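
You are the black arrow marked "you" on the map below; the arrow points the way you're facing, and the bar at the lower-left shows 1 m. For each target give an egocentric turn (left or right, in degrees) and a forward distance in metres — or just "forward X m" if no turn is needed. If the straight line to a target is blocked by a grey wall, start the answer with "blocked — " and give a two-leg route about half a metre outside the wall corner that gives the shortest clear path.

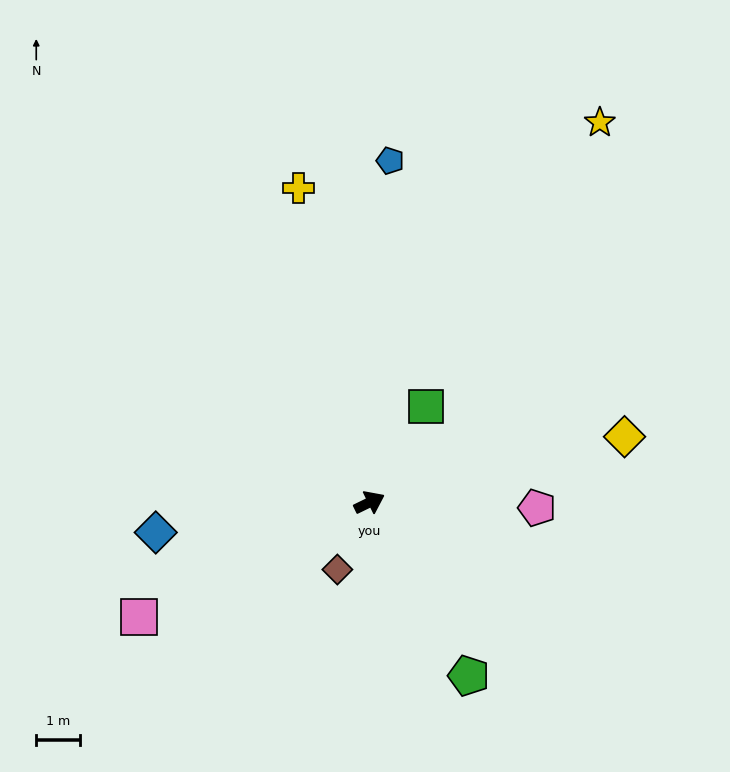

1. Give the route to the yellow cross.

turn left 77°, forward 7.4 m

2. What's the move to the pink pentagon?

turn right 28°, forward 3.8 m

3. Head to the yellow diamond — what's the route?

turn right 12°, forward 6.0 m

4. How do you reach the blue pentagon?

turn left 61°, forward 7.9 m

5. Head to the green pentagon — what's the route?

turn right 86°, forward 4.6 m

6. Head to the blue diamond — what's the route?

turn left 162°, forward 5.0 m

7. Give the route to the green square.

turn left 34°, forward 2.6 m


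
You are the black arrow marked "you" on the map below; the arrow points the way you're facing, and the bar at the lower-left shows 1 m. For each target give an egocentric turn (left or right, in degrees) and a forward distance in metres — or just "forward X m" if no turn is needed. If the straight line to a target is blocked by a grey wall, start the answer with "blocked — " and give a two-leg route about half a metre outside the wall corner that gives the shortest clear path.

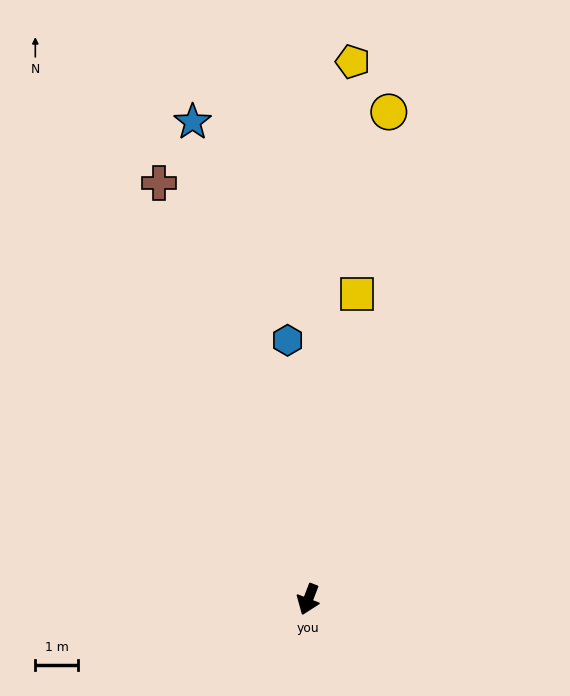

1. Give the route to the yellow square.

turn right 168°, forward 7.3 m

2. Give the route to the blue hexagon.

turn right 154°, forward 6.1 m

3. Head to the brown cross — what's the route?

turn right 139°, forward 10.5 m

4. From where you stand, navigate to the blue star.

turn right 145°, forward 11.6 m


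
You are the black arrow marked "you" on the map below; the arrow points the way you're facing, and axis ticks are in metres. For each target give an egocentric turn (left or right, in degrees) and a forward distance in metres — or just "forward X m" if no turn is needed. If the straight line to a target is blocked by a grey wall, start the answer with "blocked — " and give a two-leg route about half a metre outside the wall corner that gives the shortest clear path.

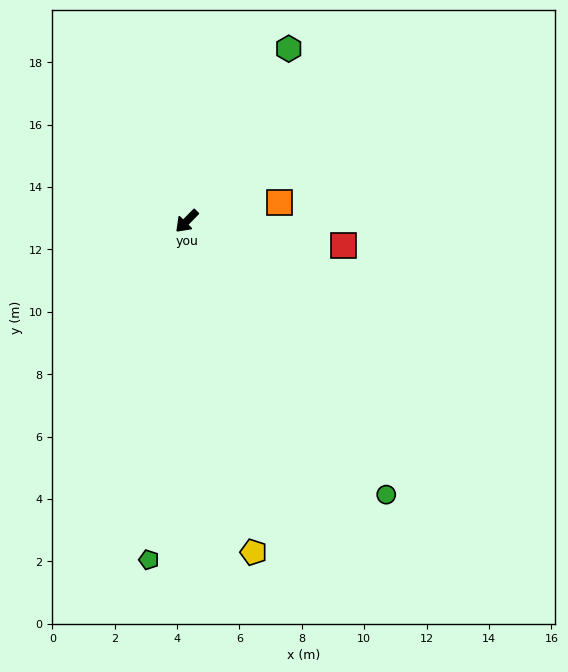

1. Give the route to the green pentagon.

turn left 38°, forward 10.9 m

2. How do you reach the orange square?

turn left 146°, forward 3.0 m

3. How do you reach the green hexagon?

turn right 166°, forward 6.4 m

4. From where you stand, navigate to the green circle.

turn left 81°, forward 10.9 m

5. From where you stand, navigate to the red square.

turn left 126°, forward 5.1 m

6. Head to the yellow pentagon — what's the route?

turn left 56°, forward 10.8 m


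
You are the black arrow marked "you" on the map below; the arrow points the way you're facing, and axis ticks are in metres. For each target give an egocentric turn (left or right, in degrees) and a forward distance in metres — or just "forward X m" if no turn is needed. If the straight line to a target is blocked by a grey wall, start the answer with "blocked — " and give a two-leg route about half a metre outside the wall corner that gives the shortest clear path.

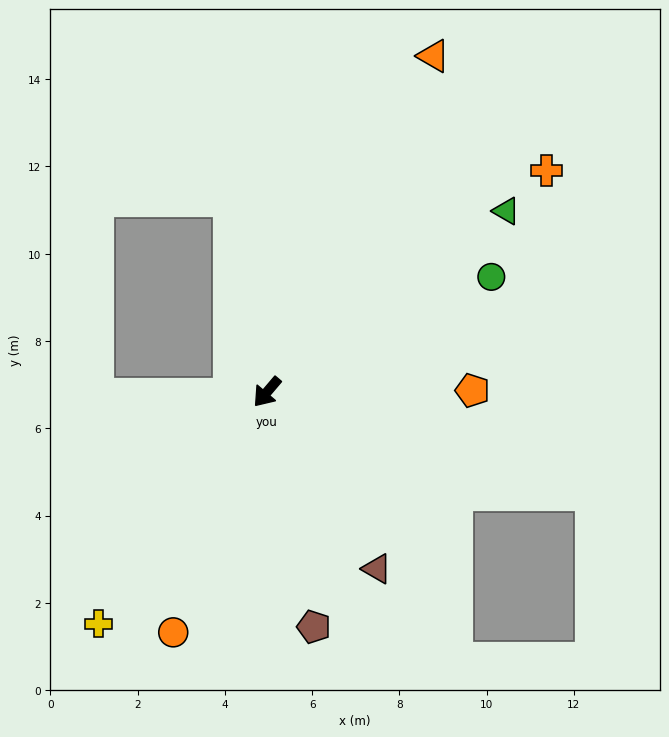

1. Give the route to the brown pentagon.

turn left 52°, forward 5.5 m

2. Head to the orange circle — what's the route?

turn left 19°, forward 5.9 m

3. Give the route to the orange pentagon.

turn left 131°, forward 4.7 m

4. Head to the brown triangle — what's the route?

turn left 72°, forward 4.8 m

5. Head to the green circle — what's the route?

turn left 158°, forward 5.8 m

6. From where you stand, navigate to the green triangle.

turn left 167°, forward 6.9 m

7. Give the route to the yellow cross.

turn left 4°, forward 6.6 m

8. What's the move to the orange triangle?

turn right 166°, forward 8.6 m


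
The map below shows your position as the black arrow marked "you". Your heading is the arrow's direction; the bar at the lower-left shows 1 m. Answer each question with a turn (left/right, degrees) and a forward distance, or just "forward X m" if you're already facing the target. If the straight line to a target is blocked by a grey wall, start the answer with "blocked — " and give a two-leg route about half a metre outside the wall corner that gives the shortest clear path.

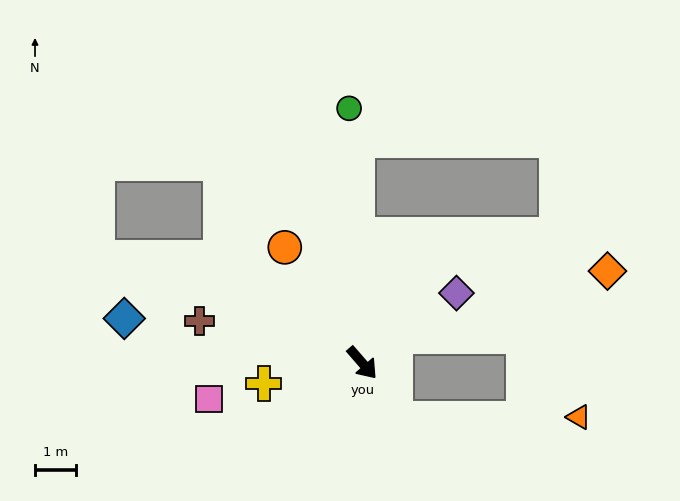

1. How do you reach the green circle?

turn left 142°, forward 6.2 m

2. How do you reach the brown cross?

turn right 145°, forward 4.1 m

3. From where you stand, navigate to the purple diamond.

turn left 86°, forward 2.9 m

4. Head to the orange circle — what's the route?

turn left 173°, forward 3.4 m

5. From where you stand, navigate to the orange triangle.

blocked — turn right 10°, forward 1.6 m, then turn left 59°, forward 4.5 m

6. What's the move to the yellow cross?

turn right 119°, forward 2.4 m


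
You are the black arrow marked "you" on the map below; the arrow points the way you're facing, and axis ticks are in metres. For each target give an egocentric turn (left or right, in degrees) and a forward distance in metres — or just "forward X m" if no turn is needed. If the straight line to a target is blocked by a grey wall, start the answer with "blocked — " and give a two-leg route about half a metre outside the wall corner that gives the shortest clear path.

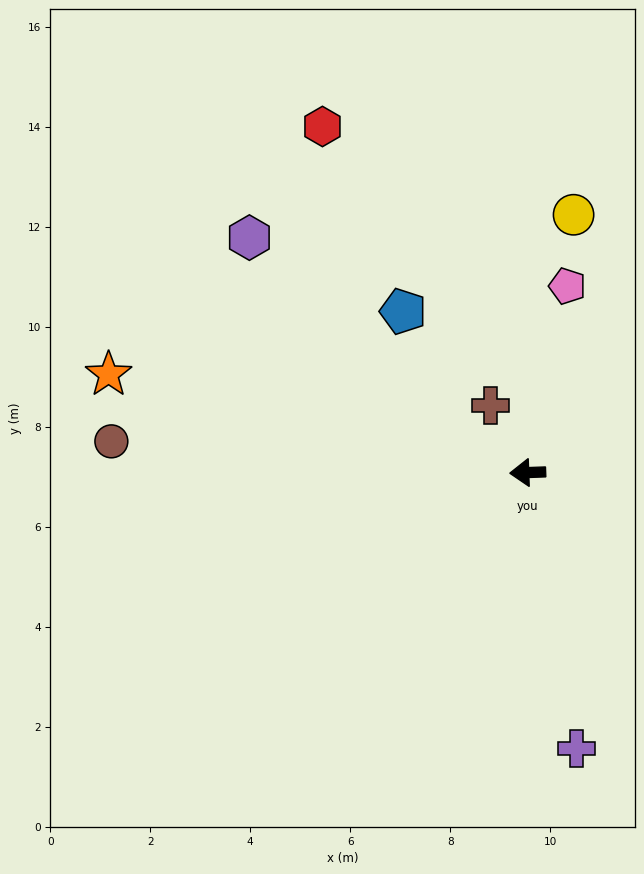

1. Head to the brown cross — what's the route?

turn right 63°, forward 1.5 m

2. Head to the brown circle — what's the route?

turn right 6°, forward 8.3 m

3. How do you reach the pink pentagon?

turn right 104°, forward 3.8 m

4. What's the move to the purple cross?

turn left 98°, forward 5.6 m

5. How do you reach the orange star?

turn right 15°, forward 8.6 m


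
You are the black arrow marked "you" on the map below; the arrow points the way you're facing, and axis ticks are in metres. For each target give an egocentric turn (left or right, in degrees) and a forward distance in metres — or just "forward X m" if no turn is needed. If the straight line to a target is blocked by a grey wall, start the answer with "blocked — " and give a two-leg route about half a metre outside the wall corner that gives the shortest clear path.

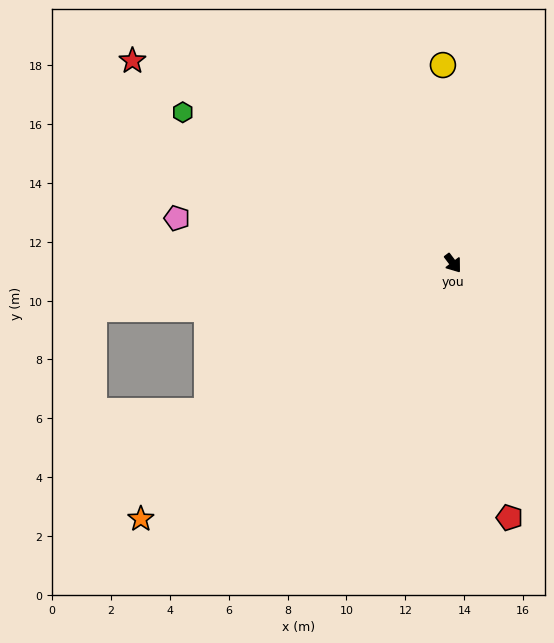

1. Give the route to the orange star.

turn right 88°, forward 13.7 m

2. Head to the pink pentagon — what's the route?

turn right 136°, forward 9.5 m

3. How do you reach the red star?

turn right 159°, forward 12.9 m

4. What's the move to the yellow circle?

turn left 146°, forward 6.7 m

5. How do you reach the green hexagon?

turn right 156°, forward 10.5 m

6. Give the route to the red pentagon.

turn right 25°, forward 8.8 m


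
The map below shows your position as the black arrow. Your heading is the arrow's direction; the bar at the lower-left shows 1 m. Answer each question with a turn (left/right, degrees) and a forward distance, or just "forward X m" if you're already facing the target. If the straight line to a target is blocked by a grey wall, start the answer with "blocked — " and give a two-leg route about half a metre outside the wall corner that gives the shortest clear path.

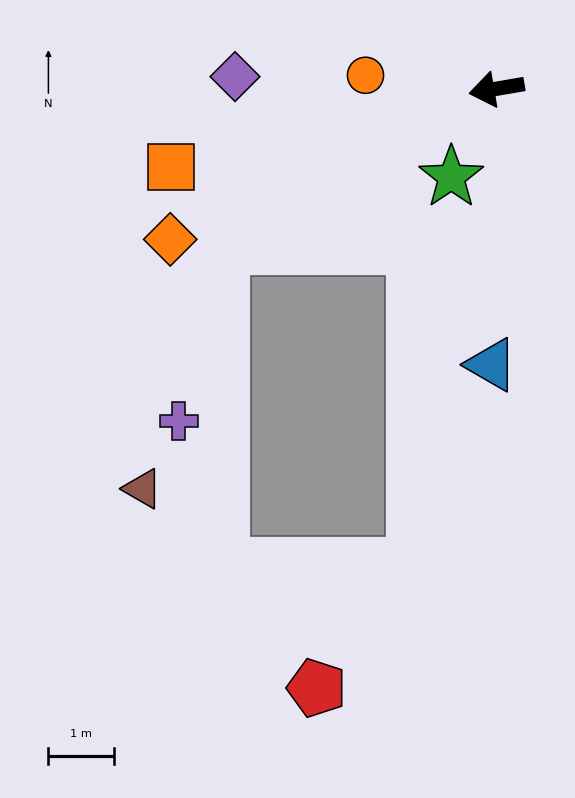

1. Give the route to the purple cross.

blocked — turn left 20°, forward 4.8 m, then turn left 46°, forward 2.8 m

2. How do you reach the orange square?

turn left 4°, forward 5.1 m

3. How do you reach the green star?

turn left 53°, forward 1.5 m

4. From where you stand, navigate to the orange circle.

turn right 16°, forward 2.0 m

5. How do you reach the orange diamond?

turn left 15°, forward 5.5 m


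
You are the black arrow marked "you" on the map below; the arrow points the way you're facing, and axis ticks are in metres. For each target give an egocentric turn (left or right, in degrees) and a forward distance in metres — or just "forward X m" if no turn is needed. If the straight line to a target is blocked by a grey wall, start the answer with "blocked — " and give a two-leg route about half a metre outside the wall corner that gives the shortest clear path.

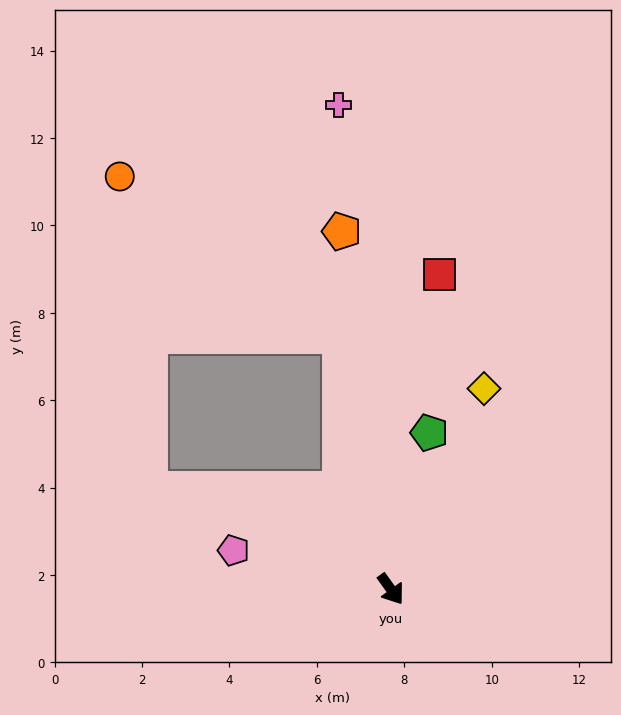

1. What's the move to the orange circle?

blocked — turn left 155°, forward 5.9 m, then turn left 44°, forward 6.2 m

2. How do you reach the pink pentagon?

turn right 140°, forward 3.7 m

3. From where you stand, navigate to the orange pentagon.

turn left 152°, forward 8.3 m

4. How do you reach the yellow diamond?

turn left 119°, forward 5.1 m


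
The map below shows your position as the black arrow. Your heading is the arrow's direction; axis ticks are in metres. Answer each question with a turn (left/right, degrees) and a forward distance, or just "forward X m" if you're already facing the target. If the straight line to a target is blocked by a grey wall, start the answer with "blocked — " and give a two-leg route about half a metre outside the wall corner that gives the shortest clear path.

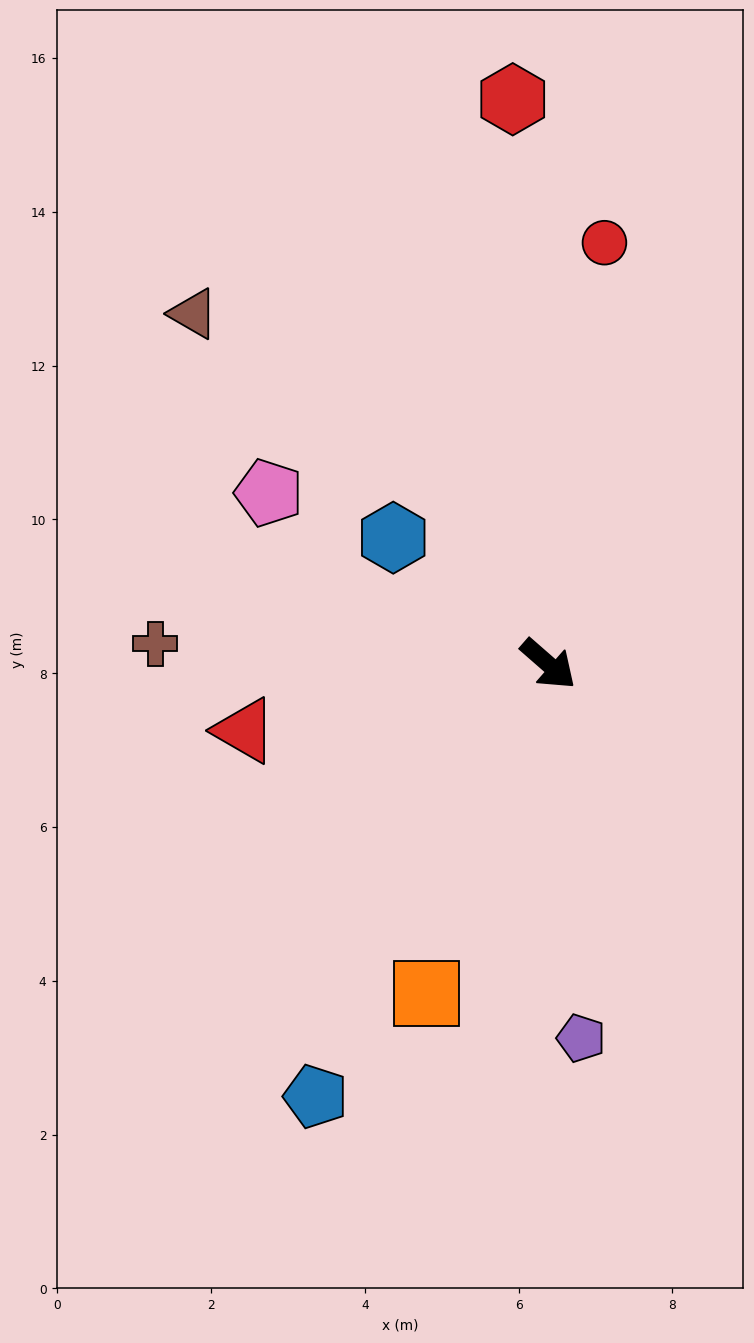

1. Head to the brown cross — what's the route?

turn right 142°, forward 5.1 m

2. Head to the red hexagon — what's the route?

turn left 135°, forward 7.4 m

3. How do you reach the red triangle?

turn right 127°, forward 4.0 m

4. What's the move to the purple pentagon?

turn right 44°, forward 4.9 m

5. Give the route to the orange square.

turn right 69°, forward 4.6 m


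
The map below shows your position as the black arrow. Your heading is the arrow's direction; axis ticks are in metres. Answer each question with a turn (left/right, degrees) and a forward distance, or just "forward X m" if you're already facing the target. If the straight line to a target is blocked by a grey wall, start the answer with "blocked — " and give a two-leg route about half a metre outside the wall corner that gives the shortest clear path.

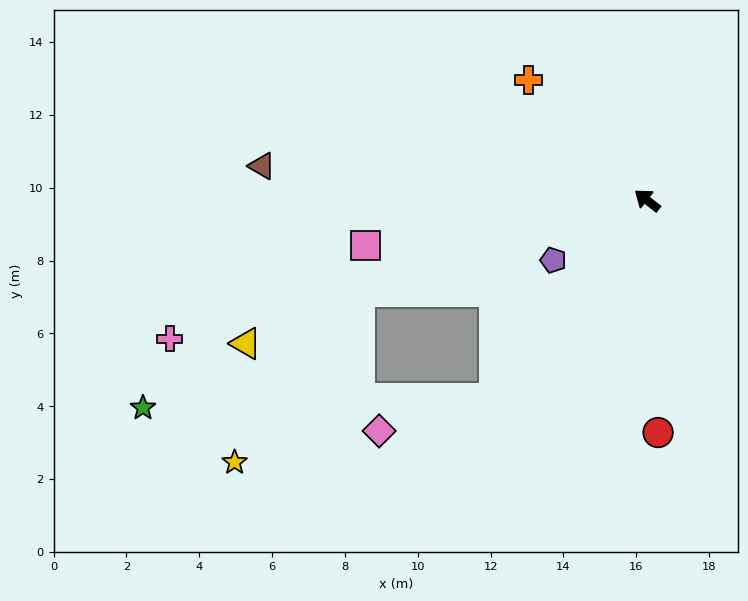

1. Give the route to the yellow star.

blocked — turn left 56°, forward 8.3 m, then turn left 36°, forward 5.8 m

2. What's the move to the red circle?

turn left 131°, forward 6.4 m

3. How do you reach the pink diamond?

blocked — turn left 90°, forward 6.9 m, then turn right 36°, forward 3.3 m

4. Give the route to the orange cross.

turn right 7°, forward 4.6 m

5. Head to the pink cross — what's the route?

turn left 54°, forward 13.7 m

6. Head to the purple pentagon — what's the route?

turn left 71°, forward 3.1 m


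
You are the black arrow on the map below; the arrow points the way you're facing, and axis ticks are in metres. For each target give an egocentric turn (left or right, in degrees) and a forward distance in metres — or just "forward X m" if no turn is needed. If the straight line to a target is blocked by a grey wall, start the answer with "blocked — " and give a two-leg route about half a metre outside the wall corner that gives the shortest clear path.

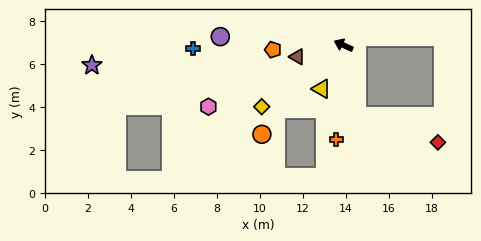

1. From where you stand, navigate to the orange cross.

turn left 110°, forward 4.4 m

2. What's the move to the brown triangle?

turn left 39°, forward 2.2 m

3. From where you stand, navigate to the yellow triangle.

turn left 88°, forward 2.3 m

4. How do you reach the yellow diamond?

turn left 62°, forward 4.8 m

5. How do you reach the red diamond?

blocked — turn left 126°, forward 3.3 m, then turn left 60°, forward 3.9 m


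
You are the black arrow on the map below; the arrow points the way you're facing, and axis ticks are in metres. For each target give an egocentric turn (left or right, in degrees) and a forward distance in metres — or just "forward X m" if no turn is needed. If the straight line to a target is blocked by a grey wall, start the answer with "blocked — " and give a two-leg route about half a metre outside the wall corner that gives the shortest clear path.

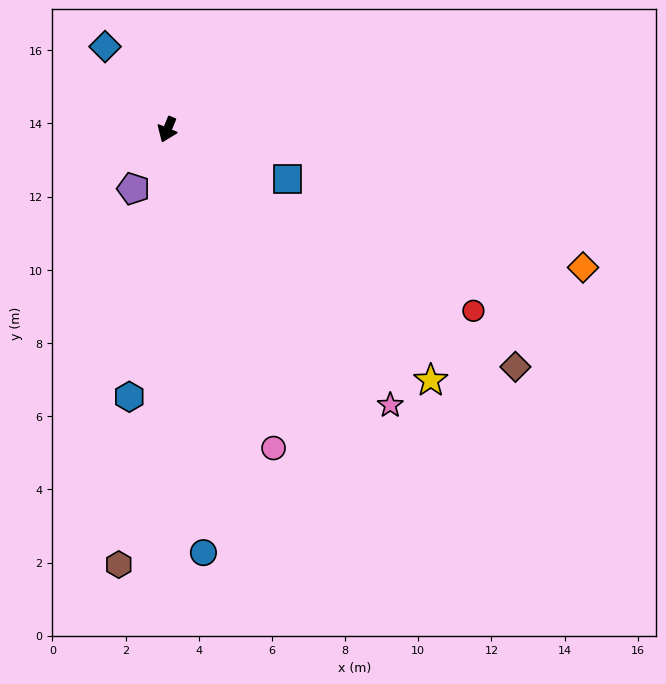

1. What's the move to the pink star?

turn left 61°, forward 9.7 m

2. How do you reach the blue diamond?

turn right 121°, forward 2.8 m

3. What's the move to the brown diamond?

turn left 78°, forward 11.5 m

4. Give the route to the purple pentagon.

turn right 8°, forward 1.9 m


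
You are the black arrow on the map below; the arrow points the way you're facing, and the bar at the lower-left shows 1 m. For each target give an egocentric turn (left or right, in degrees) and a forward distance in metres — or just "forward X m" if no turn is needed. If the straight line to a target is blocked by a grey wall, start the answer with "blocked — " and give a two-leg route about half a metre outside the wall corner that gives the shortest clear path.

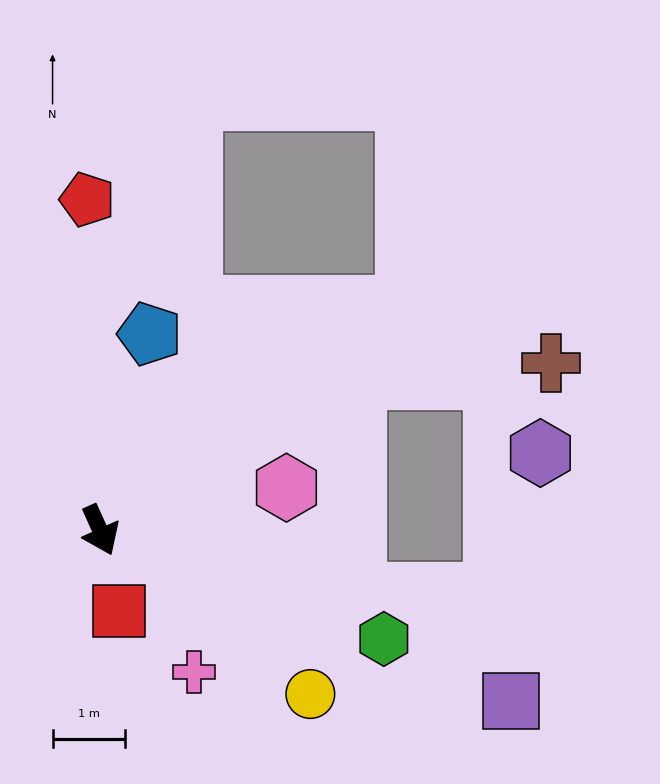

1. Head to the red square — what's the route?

turn right 11°, forward 1.1 m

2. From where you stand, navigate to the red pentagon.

turn left 158°, forward 4.6 m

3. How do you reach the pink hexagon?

turn left 79°, forward 2.6 m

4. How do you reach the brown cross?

blocked — turn left 97°, forward 4.1 m, then turn right 27°, forward 2.7 m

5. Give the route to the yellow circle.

turn left 28°, forward 3.7 m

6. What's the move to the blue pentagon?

turn left 142°, forward 2.8 m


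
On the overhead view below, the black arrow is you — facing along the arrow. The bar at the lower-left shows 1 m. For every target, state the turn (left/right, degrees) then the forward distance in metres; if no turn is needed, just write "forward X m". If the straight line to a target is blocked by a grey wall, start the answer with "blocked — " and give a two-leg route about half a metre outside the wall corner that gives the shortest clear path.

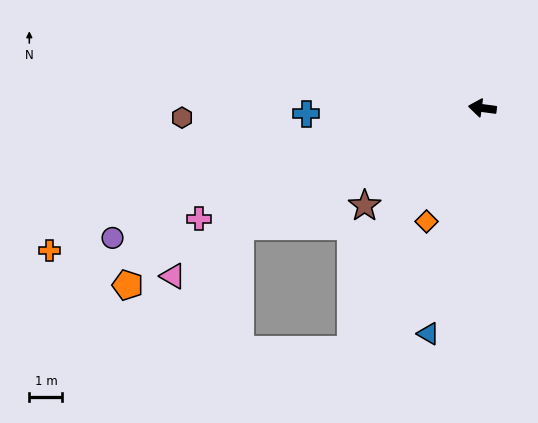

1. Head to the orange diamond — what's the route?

turn left 71°, forward 3.8 m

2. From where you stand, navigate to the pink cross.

turn left 29°, forward 9.2 m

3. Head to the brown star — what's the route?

turn left 47°, forward 4.6 m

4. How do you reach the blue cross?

turn left 9°, forward 5.3 m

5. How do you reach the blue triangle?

turn left 84°, forward 7.0 m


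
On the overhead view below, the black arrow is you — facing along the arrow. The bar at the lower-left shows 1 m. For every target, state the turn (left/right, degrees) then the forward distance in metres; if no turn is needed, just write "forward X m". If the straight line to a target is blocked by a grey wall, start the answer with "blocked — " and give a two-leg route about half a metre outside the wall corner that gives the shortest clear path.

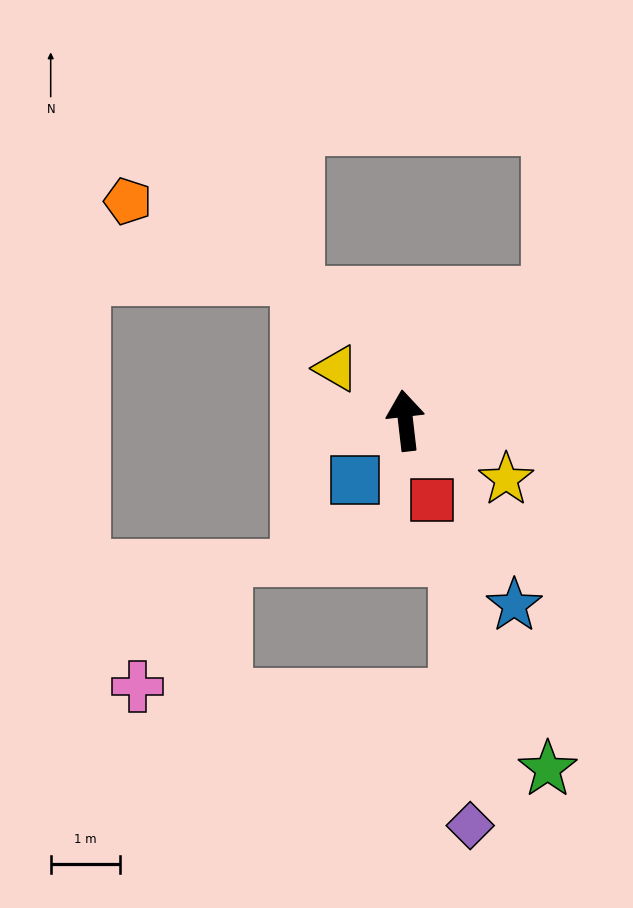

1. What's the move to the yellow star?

turn right 127°, forward 1.7 m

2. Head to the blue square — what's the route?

turn left 133°, forward 1.1 m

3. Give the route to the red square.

turn right 168°, forward 1.2 m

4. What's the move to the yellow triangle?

turn left 46°, forward 1.3 m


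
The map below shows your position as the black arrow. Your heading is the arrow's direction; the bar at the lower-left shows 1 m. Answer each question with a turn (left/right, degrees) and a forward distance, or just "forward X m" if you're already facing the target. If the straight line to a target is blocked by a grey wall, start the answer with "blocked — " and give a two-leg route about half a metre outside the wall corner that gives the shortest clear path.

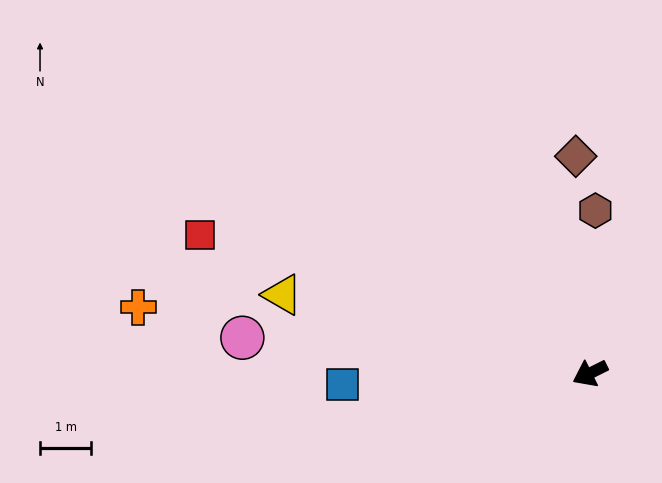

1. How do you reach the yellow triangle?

turn right 41°, forward 6.2 m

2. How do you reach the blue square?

turn right 24°, forward 4.8 m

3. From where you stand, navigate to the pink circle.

turn right 32°, forward 6.8 m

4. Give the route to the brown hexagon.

turn right 118°, forward 3.2 m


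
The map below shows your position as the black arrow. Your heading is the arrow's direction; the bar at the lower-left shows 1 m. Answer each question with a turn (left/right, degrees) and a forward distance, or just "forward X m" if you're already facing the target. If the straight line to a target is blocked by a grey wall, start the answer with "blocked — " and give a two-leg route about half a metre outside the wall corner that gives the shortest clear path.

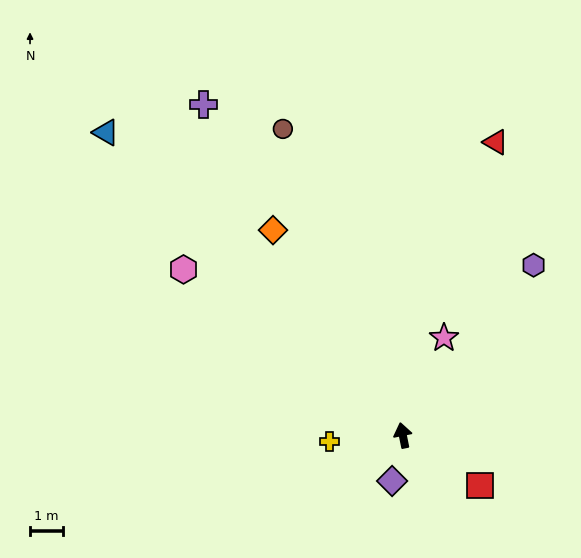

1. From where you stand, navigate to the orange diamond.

turn left 21°, forward 7.3 m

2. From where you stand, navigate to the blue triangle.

turn left 33°, forward 12.8 m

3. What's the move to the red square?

turn right 134°, forward 2.8 m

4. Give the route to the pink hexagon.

turn left 41°, forward 8.3 m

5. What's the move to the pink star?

turn right 34°, forward 3.2 m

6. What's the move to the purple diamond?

turn left 155°, forward 1.4 m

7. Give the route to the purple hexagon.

turn right 49°, forward 6.5 m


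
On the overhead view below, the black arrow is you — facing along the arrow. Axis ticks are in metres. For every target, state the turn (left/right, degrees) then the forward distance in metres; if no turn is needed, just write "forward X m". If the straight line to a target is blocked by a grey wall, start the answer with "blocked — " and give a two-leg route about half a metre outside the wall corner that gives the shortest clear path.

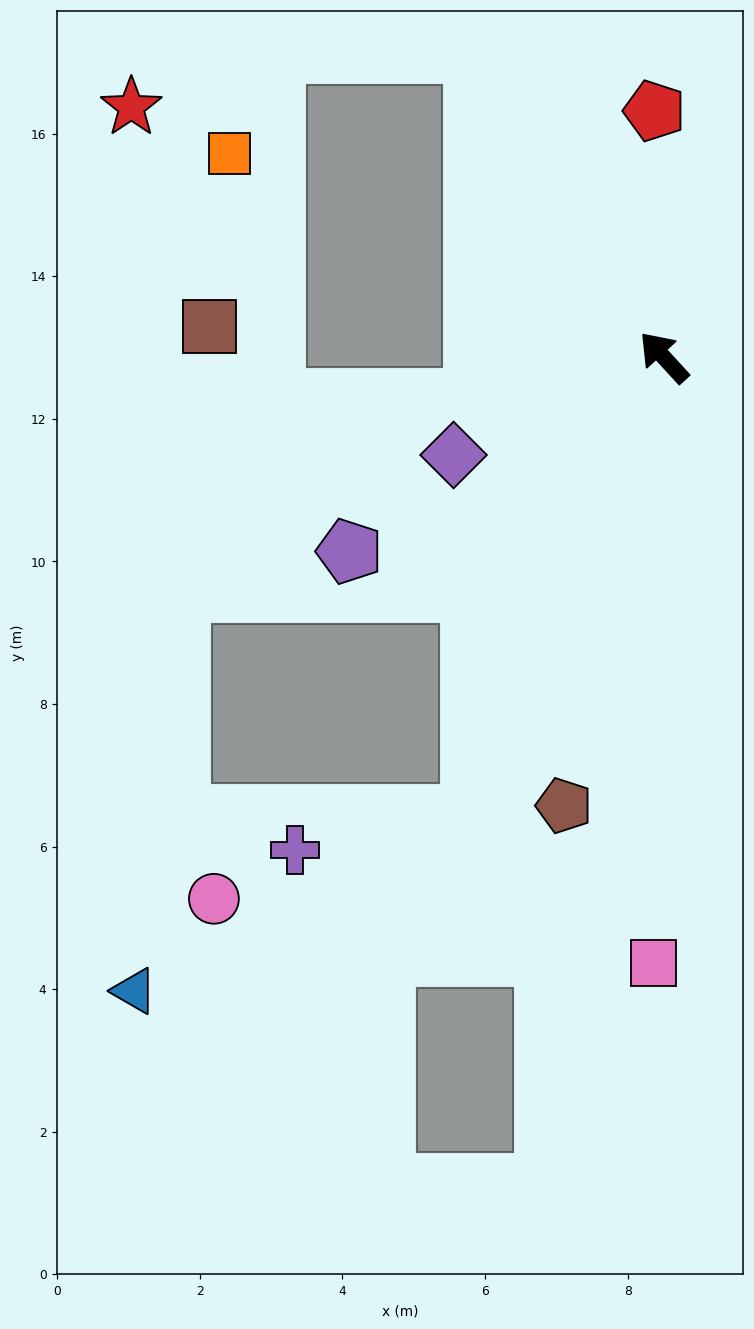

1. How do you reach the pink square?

turn left 137°, forward 8.5 m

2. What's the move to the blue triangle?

blocked — turn left 115°, forward 7.0 m, then turn right 40°, forward 5.3 m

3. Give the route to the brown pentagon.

turn left 125°, forward 6.4 m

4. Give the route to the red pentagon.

turn right 40°, forward 3.5 m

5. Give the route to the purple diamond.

turn left 72°, forward 3.3 m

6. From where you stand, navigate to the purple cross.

blocked — turn left 115°, forward 7.0 m, then turn right 56°, forward 2.5 m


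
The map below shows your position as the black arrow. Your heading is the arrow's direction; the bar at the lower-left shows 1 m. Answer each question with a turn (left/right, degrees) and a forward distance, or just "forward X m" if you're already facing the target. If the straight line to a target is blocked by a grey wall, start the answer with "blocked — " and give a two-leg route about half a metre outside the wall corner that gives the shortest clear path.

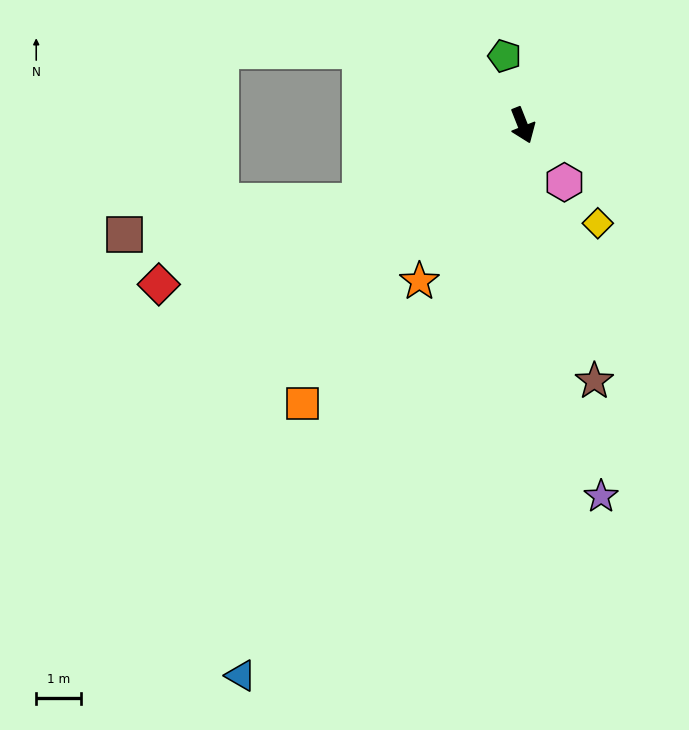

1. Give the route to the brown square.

blocked — turn right 86°, forward 4.0 m, then turn right 18°, forward 5.4 m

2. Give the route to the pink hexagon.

turn left 15°, forward 1.6 m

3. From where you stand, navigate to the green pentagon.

turn left 173°, forward 1.6 m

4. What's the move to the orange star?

turn right 55°, forward 4.2 m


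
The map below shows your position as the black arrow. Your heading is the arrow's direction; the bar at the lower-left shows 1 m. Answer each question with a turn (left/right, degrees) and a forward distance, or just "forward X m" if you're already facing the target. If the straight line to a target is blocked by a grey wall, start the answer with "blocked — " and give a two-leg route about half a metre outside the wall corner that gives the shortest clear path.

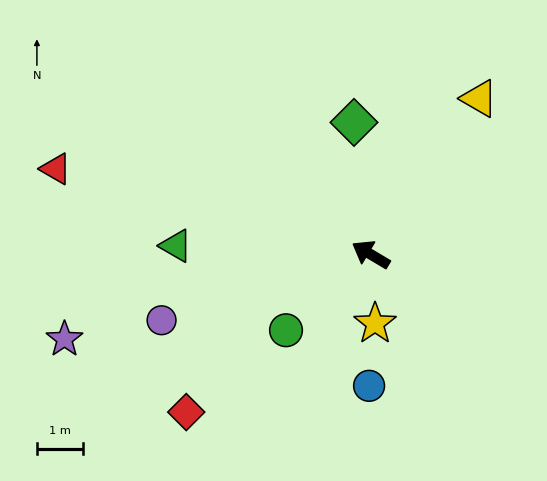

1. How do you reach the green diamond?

turn right 52°, forward 2.9 m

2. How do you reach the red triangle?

turn left 15°, forward 7.0 m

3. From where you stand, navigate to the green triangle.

turn left 28°, forward 4.2 m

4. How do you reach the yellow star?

turn left 124°, forward 1.5 m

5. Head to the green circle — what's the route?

turn left 73°, forward 2.5 m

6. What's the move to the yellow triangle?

turn right 94°, forward 4.1 m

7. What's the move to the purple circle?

turn left 48°, forward 4.7 m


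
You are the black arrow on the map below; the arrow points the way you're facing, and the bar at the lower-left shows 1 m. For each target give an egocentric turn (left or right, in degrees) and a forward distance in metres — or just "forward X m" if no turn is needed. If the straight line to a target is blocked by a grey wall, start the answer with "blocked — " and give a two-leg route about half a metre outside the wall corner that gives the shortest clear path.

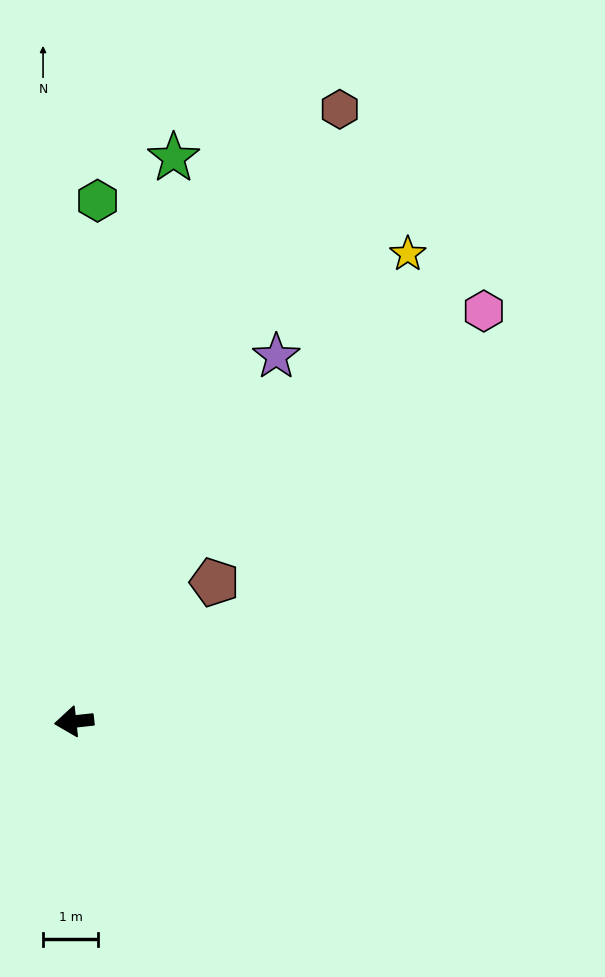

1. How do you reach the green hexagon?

turn right 99°, forward 9.4 m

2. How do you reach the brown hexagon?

turn right 120°, forward 12.1 m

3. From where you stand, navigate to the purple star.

turn right 125°, forward 7.5 m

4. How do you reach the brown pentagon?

turn right 141°, forward 3.6 m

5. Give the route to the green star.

turn right 106°, forward 10.3 m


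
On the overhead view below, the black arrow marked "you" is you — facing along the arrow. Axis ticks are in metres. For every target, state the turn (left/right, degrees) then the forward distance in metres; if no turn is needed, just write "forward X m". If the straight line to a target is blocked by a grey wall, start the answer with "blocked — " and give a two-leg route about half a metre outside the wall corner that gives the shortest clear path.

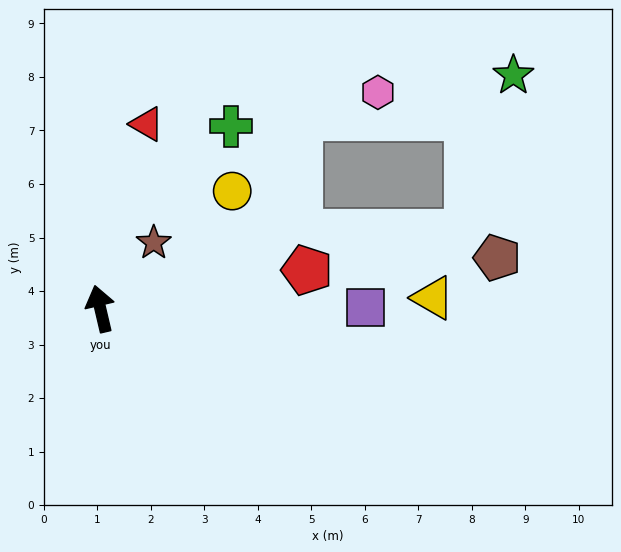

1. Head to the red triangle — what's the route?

turn right 27°, forward 3.6 m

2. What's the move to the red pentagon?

turn right 93°, forward 3.9 m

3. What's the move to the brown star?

turn right 52°, forward 1.6 m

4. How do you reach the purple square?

turn right 103°, forward 5.0 m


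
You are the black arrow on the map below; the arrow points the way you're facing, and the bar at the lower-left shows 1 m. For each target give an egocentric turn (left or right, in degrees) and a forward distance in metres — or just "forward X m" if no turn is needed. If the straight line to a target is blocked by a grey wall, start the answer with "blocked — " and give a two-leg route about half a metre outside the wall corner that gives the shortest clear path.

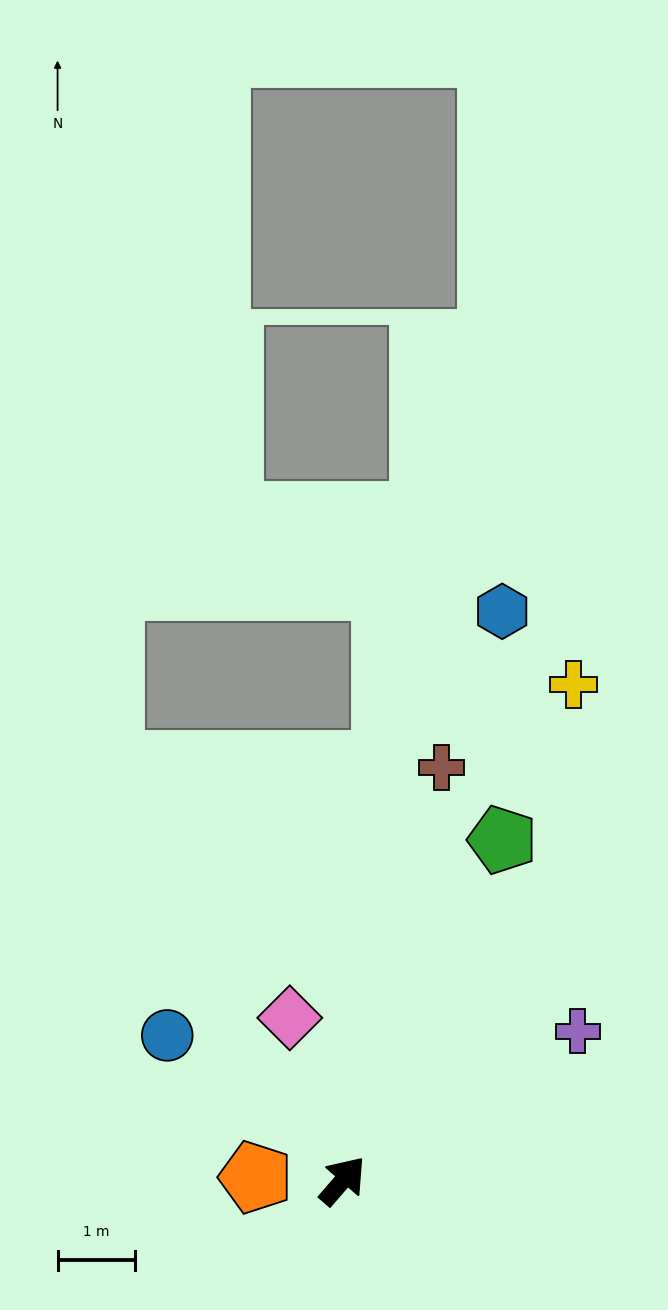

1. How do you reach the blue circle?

turn left 91°, forward 2.9 m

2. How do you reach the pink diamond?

turn left 59°, forward 2.2 m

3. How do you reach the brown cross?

turn left 27°, forward 5.5 m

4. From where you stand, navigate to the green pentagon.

turn left 16°, forward 4.8 m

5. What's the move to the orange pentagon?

turn left 129°, forward 1.1 m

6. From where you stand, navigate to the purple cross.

turn right 17°, forward 3.6 m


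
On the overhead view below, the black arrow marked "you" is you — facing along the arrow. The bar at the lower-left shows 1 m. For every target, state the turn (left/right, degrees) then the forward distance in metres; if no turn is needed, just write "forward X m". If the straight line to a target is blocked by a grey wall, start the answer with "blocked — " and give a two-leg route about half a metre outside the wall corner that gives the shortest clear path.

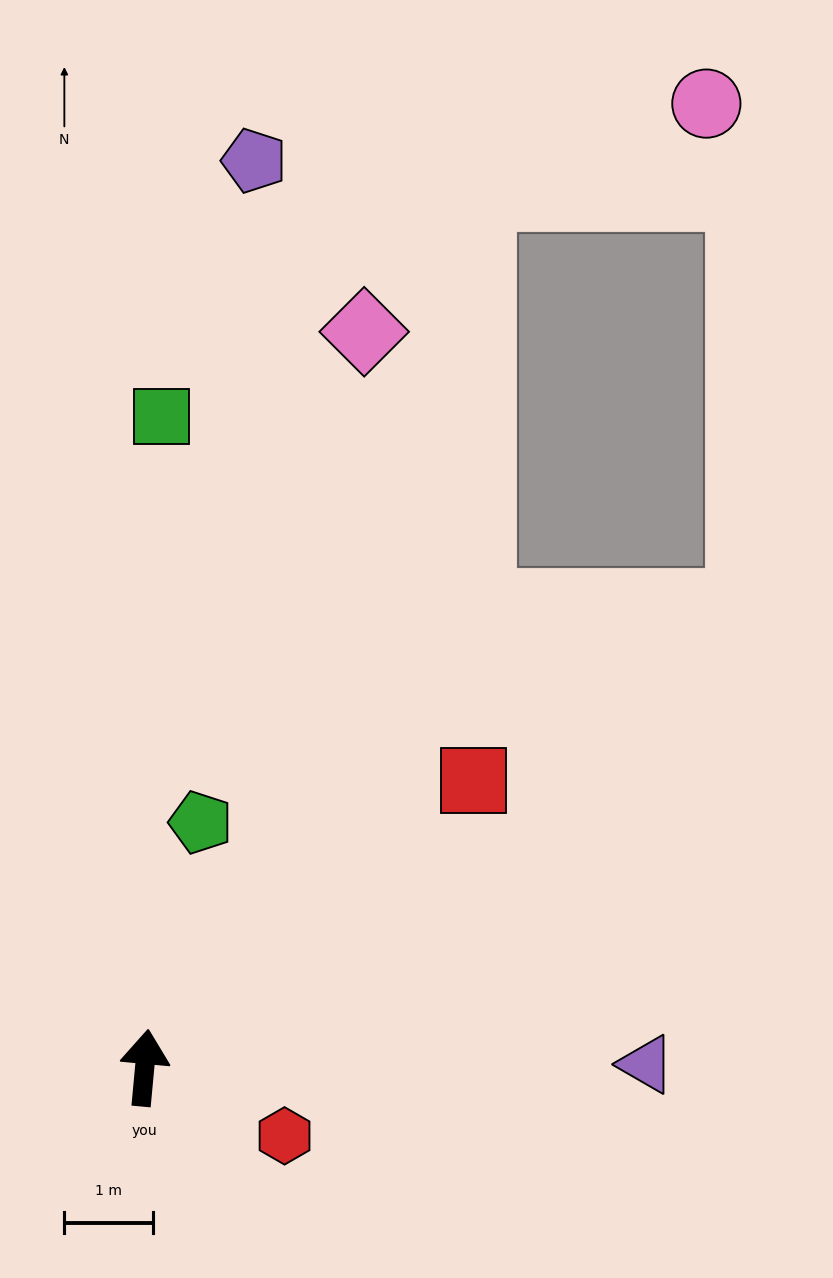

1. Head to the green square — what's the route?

turn left 4°, forward 7.4 m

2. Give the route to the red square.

turn right 44°, forward 4.9 m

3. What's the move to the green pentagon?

turn right 8°, forward 2.8 m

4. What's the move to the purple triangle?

turn right 84°, forward 5.7 m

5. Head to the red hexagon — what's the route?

turn right 111°, forward 1.8 m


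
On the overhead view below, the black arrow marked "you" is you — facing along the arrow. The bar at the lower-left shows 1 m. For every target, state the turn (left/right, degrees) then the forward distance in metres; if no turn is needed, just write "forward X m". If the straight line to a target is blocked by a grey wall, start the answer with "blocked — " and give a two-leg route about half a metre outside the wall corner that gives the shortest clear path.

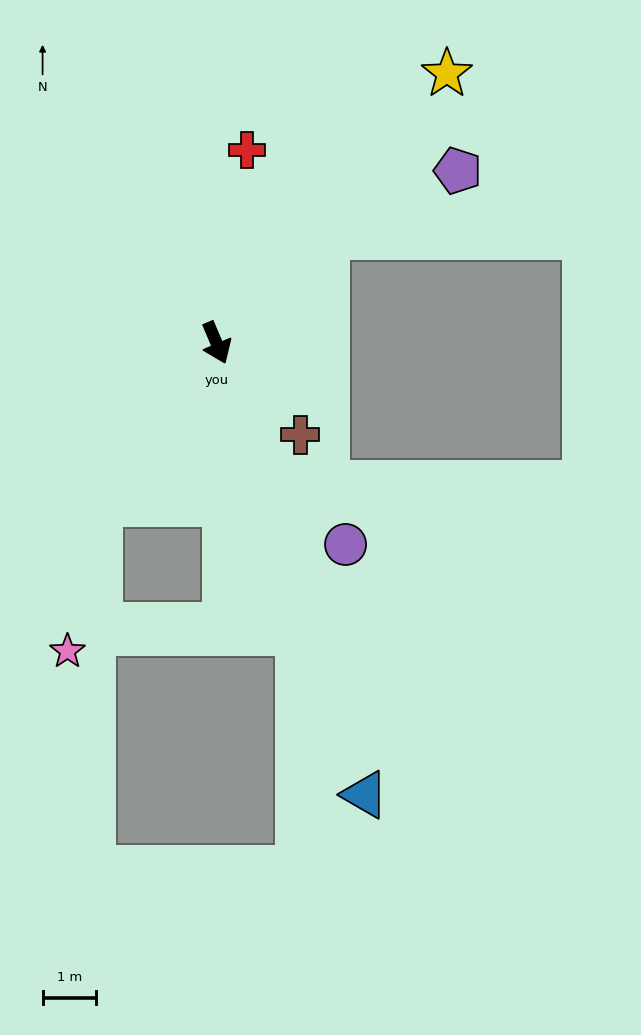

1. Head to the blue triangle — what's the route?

turn right 5°, forward 8.9 m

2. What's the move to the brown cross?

turn left 19°, forward 2.3 m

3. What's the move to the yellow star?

turn left 116°, forward 6.6 m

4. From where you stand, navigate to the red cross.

turn left 148°, forward 3.6 m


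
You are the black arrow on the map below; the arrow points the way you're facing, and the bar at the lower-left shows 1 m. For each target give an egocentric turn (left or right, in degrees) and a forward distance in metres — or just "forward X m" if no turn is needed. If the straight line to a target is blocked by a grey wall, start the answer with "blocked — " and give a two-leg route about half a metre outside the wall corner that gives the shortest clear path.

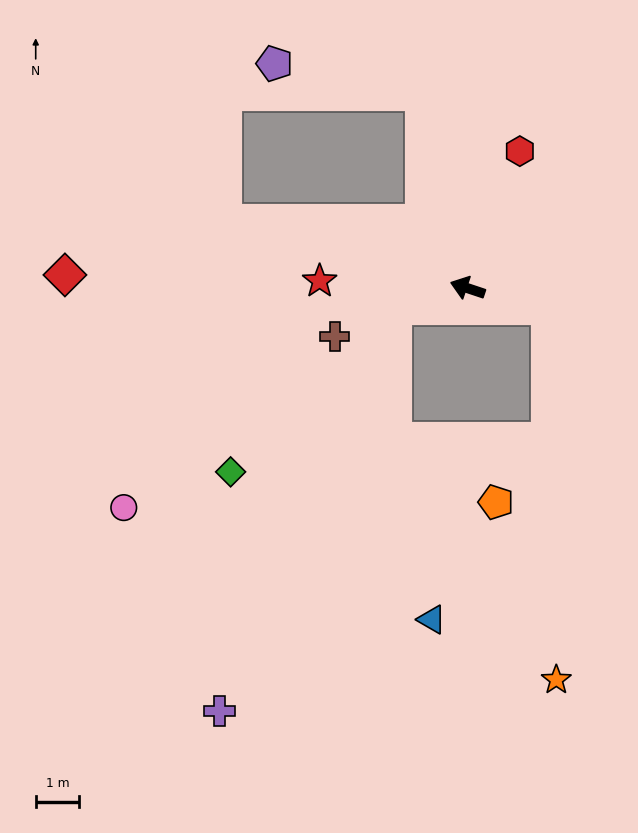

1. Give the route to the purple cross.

blocked — turn left 32°, forward 1.8 m, then turn left 53°, forward 10.2 m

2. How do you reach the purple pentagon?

blocked — turn right 59°, forward 4.6 m, then turn left 67°, forward 3.5 m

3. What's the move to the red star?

turn left 16°, forward 3.4 m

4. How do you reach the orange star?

blocked — turn right 174°, forward 1.9 m, then turn right 76°, forward 8.6 m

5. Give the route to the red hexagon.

turn right 92°, forward 3.4 m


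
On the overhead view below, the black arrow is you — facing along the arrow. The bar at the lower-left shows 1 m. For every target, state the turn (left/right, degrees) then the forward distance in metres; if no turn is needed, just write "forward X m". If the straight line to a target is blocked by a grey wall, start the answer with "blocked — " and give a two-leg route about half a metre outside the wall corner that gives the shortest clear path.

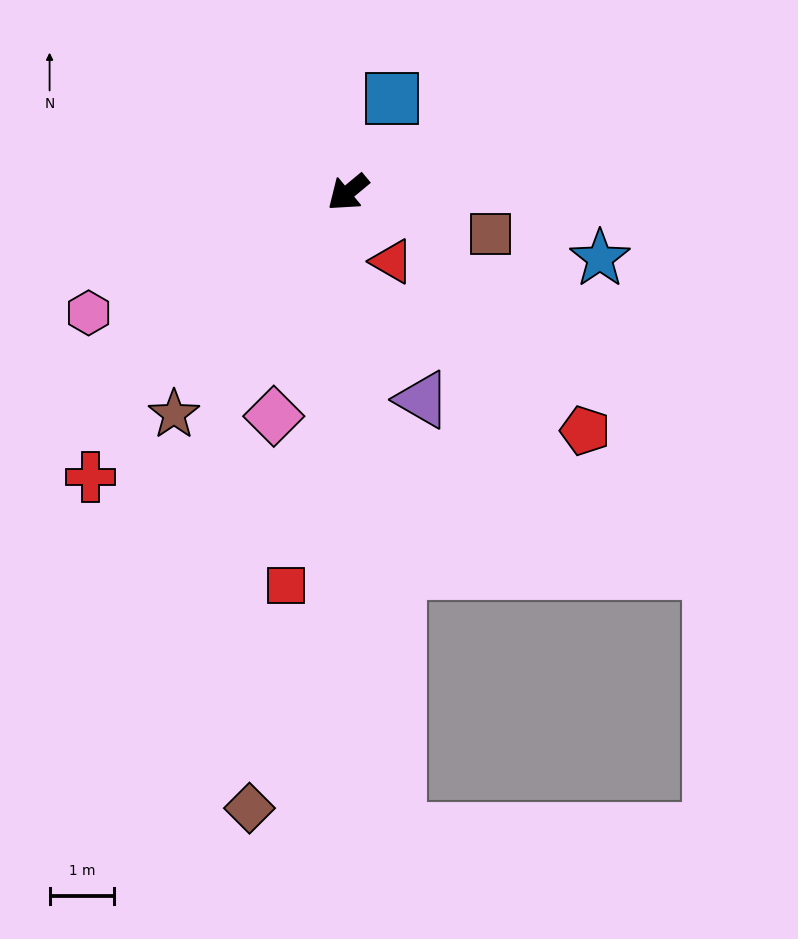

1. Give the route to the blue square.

turn right 155°, forward 1.6 m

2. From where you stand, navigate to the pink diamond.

turn left 32°, forward 3.7 m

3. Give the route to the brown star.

turn left 12°, forward 4.4 m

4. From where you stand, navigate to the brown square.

turn left 124°, forward 2.3 m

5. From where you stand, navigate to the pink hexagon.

turn right 15°, forward 4.4 m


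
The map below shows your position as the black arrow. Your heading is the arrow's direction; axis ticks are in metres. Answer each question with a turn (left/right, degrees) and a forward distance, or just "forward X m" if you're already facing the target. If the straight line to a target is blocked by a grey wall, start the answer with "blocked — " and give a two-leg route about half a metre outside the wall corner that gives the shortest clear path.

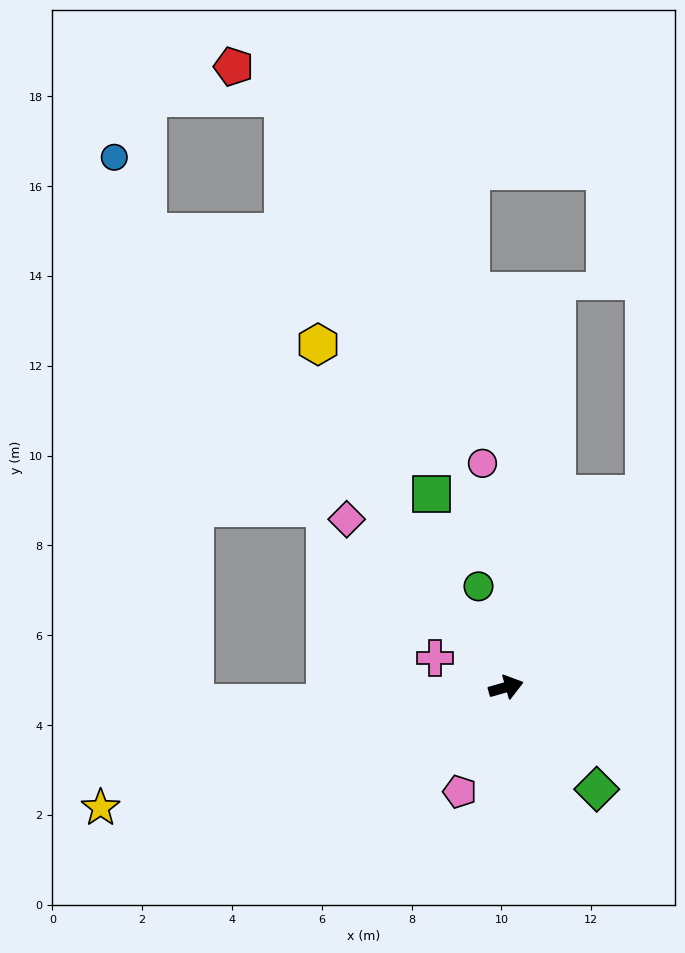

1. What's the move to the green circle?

turn left 89°, forward 2.3 m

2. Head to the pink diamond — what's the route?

turn left 118°, forward 5.2 m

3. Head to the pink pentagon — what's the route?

turn right 130°, forward 2.5 m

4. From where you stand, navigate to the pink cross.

turn left 142°, forward 1.7 m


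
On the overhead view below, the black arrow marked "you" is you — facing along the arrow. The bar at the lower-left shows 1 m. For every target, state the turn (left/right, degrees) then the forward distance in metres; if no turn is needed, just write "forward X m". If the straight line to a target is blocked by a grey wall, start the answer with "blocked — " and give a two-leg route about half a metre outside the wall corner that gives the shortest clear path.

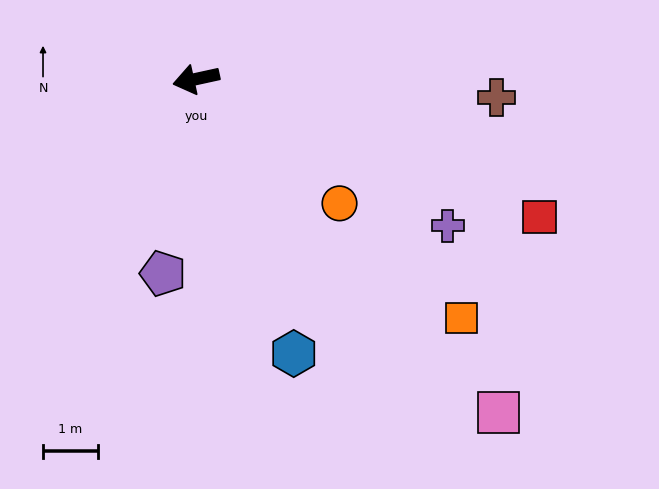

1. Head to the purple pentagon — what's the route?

turn left 68°, forward 3.6 m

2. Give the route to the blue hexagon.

turn left 97°, forward 5.3 m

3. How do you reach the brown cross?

turn left 164°, forward 5.5 m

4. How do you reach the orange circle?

turn left 127°, forward 3.5 m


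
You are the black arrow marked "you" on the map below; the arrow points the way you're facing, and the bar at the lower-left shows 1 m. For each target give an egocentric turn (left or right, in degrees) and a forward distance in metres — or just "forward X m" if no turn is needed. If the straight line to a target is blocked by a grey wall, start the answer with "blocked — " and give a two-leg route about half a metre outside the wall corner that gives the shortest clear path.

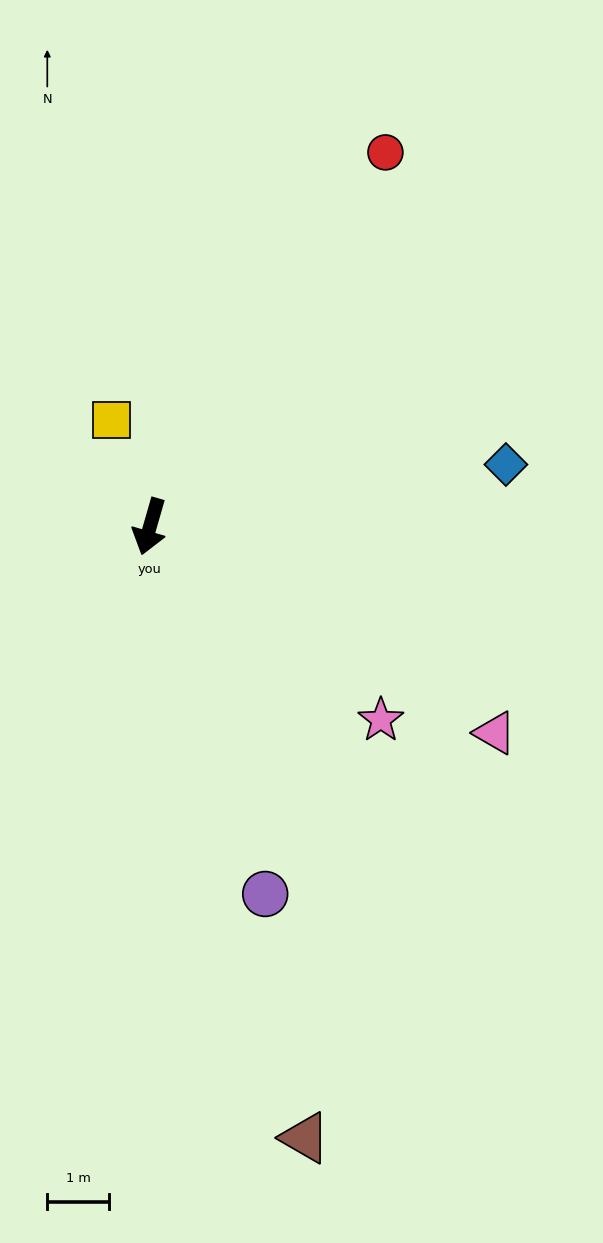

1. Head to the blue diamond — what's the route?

turn left 116°, forward 5.9 m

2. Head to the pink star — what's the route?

turn left 66°, forward 4.9 m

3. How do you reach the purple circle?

turn left 33°, forward 6.2 m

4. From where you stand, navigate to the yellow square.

turn right 144°, forward 1.8 m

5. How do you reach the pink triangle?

turn left 75°, forward 6.5 m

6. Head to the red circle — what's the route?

turn left 164°, forward 7.2 m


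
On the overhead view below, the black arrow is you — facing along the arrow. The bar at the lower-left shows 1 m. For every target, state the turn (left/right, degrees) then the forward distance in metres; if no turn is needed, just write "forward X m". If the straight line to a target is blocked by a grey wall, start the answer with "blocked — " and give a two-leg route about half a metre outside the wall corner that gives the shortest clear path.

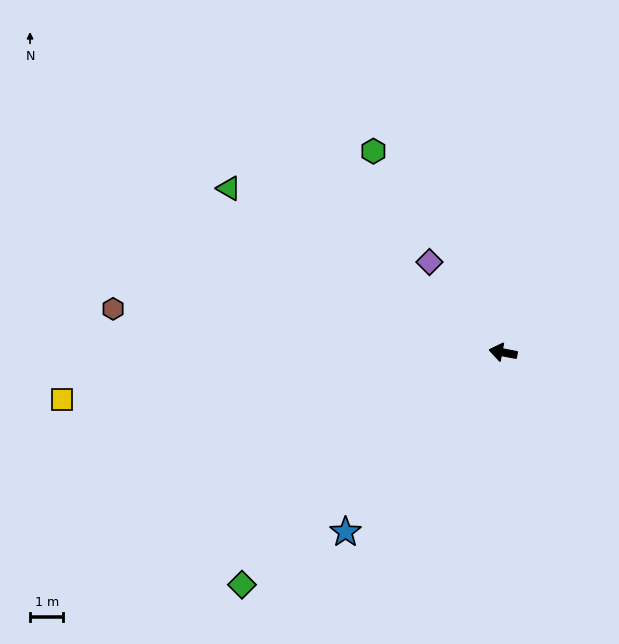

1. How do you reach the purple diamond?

turn right 40°, forward 3.5 m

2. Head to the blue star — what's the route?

turn left 59°, forward 7.2 m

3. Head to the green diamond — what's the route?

turn left 52°, forward 10.5 m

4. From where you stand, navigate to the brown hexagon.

turn left 4°, forward 11.8 m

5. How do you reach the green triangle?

turn right 20°, forward 9.6 m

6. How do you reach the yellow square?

turn left 17°, forward 13.4 m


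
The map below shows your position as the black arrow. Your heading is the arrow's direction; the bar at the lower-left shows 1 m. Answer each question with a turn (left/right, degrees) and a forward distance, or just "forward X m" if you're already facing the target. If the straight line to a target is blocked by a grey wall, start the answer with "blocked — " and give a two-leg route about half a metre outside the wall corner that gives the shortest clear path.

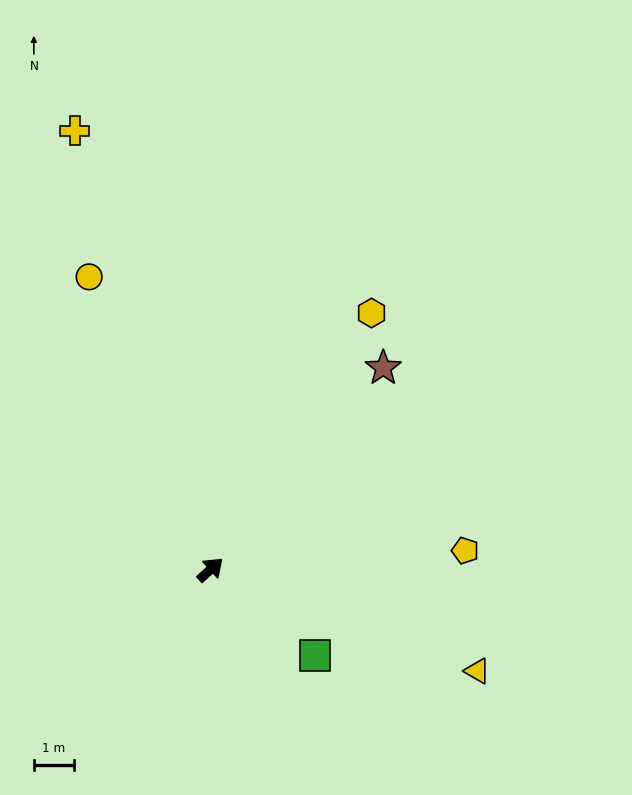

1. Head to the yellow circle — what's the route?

turn left 70°, forward 7.8 m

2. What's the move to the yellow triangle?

turn right 63°, forward 7.1 m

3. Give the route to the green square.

turn right 82°, forward 3.3 m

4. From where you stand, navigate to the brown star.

turn left 7°, forward 6.6 m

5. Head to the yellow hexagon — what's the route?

turn left 15°, forward 7.5 m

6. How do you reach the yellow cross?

turn left 65°, forward 11.4 m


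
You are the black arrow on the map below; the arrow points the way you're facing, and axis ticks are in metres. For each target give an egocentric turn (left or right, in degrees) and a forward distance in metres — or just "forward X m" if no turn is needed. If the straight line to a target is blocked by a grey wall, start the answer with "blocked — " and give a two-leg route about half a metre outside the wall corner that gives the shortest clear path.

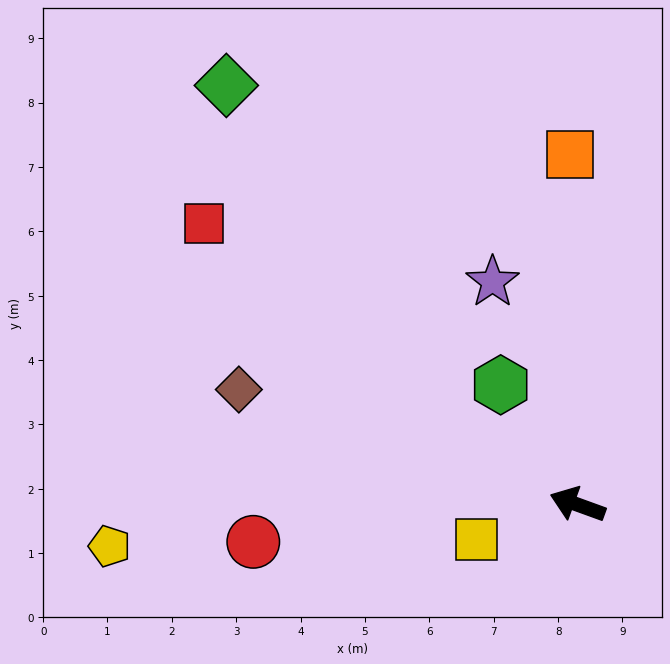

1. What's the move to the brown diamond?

forward 5.6 m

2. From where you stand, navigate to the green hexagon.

turn right 37°, forward 2.2 m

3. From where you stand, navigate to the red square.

turn right 17°, forward 7.3 m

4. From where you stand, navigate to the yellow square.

turn left 39°, forward 1.7 m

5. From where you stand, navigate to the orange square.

turn right 69°, forward 5.4 m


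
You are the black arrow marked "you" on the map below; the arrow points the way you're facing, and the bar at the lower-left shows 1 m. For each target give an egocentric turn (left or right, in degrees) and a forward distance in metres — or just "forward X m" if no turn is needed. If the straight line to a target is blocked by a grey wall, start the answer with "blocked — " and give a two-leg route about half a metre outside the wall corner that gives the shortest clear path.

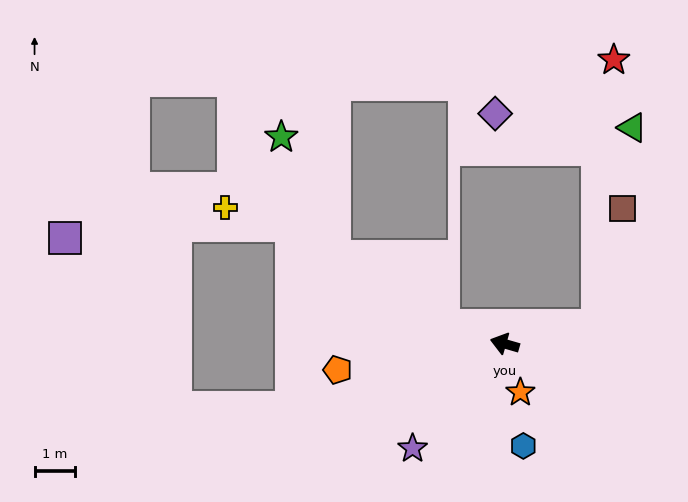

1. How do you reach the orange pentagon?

turn left 25°, forward 4.2 m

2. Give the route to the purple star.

turn left 65°, forward 3.5 m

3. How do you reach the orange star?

turn left 124°, forward 1.3 m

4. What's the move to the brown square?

blocked — turn right 153°, forward 2.4 m, then turn left 67°, forward 3.0 m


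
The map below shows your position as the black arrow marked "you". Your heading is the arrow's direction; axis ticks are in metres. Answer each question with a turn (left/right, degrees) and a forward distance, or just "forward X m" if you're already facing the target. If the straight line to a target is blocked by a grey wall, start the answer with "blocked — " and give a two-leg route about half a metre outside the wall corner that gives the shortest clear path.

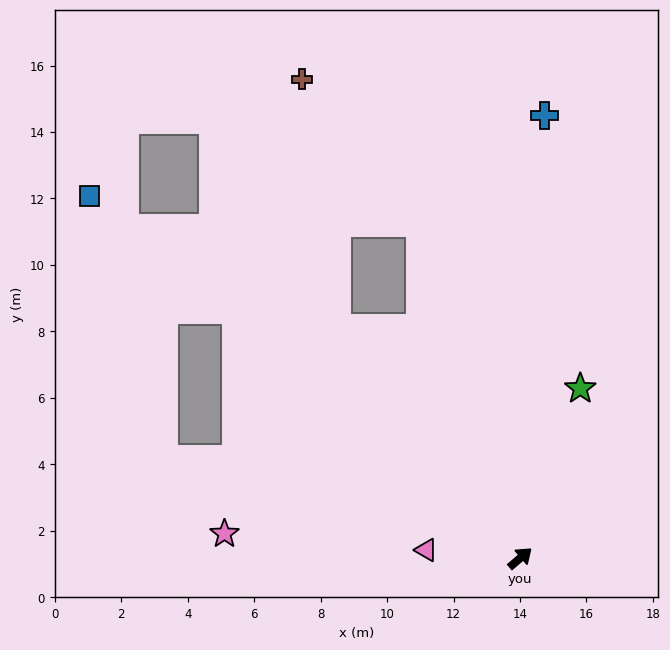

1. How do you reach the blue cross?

turn left 46°, forward 13.3 m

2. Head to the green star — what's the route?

turn left 30°, forward 5.4 m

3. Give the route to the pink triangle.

turn left 134°, forward 2.8 m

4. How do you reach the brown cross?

blocked — turn left 66°, forward 10.5 m, then turn left 23°, forward 5.6 m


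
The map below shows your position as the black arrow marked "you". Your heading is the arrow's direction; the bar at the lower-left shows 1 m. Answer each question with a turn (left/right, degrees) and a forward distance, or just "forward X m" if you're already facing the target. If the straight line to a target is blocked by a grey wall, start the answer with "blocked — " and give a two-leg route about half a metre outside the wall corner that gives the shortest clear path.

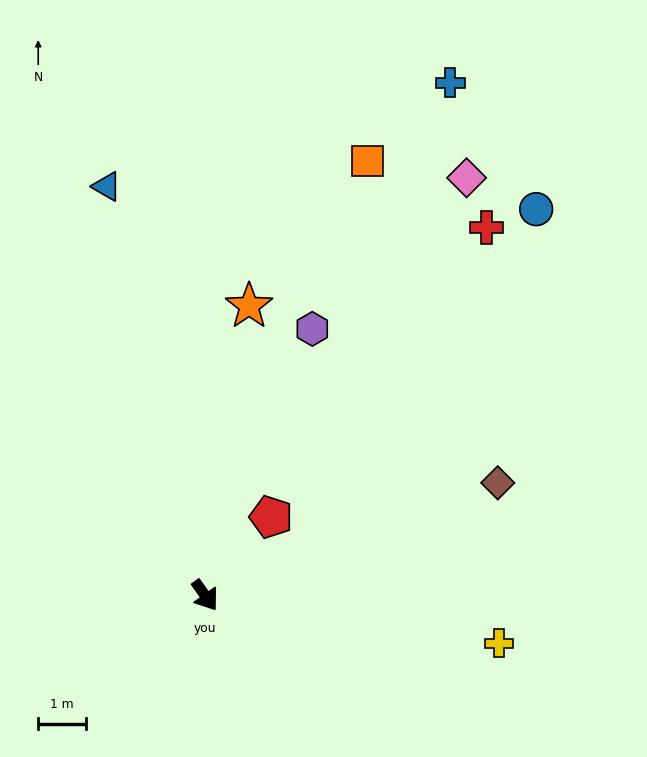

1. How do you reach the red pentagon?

turn left 105°, forward 2.2 m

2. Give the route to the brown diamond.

turn left 76°, forward 6.6 m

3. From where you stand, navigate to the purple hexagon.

turn left 123°, forward 6.1 m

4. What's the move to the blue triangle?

turn left 158°, forward 8.9 m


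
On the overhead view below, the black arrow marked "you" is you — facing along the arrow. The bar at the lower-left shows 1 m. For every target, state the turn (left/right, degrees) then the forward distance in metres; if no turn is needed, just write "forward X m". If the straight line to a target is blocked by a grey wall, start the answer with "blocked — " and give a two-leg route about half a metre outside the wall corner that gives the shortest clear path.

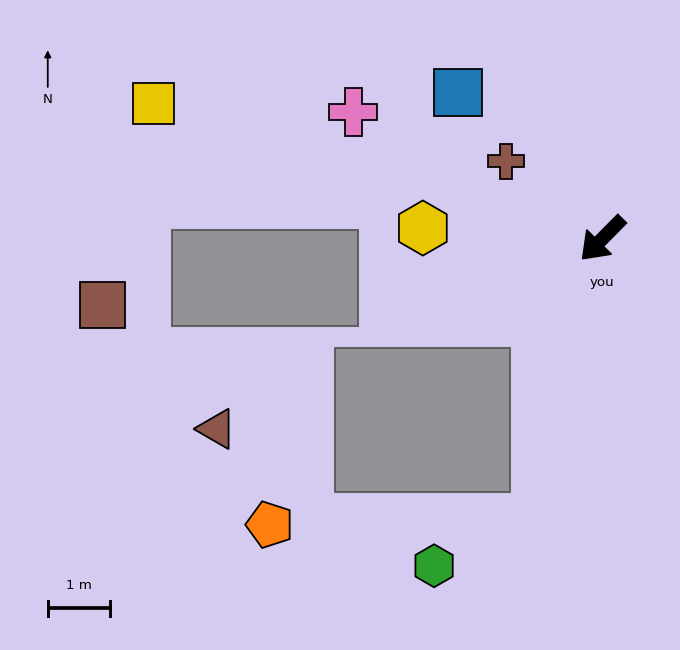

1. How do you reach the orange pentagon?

blocked — turn left 32°, forward 4.7 m, then turn right 76°, forward 4.3 m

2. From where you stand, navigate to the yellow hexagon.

turn right 49°, forward 2.9 m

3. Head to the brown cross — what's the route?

turn right 84°, forward 2.0 m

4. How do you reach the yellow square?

turn right 62°, forward 7.6 m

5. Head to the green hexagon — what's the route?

blocked — turn left 32°, forward 4.7 m, then turn right 53°, forward 1.8 m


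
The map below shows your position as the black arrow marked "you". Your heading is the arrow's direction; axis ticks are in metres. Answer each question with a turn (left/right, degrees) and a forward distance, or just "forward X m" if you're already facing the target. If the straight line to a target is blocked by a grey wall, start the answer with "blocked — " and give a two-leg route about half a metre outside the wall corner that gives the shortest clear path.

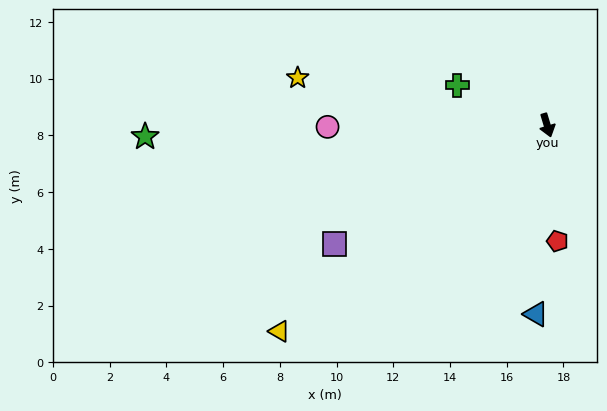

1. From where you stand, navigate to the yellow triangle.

turn right 69°, forward 11.9 m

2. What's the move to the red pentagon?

turn right 12°, forward 4.1 m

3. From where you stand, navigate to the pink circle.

turn right 106°, forward 7.7 m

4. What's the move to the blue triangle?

turn right 20°, forward 6.7 m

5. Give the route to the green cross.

turn right 131°, forward 3.5 m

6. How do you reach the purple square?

turn right 78°, forward 8.6 m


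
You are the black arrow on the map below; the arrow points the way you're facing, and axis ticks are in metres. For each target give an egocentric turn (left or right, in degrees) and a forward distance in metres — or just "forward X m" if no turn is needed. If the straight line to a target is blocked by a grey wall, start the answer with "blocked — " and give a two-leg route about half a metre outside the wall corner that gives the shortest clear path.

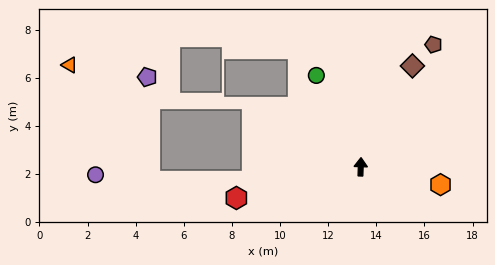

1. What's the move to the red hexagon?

turn left 106°, forward 5.3 m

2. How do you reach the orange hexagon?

turn right 101°, forward 3.4 m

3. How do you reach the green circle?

turn left 28°, forward 4.2 m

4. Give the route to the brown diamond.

turn right 25°, forward 4.7 m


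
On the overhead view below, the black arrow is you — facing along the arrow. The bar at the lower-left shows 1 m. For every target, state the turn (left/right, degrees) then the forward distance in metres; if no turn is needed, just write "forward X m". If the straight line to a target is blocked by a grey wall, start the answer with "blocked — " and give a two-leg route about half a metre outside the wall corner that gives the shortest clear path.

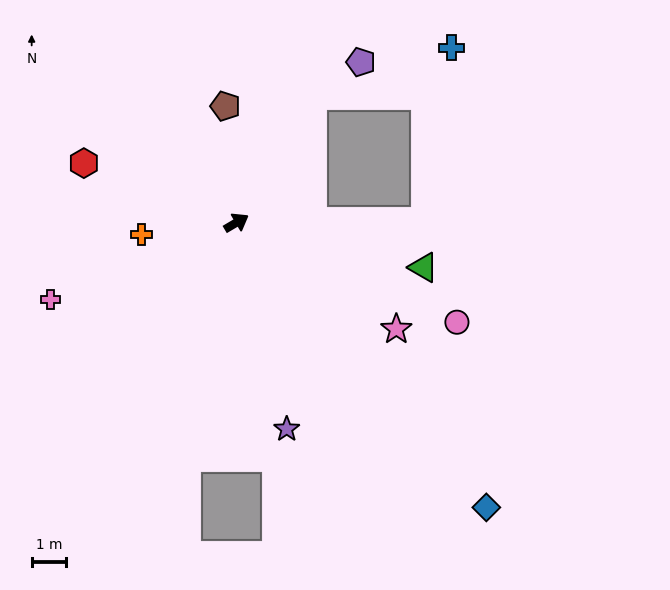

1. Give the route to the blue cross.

blocked — turn right 30°, forward 5.5 m, then turn left 81°, forward 5.1 m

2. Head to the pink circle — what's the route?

turn right 55°, forward 7.0 m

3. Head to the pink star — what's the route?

turn right 64°, forward 5.6 m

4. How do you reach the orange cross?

turn left 156°, forward 2.8 m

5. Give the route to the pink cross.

turn left 172°, forward 5.8 m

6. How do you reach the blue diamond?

turn right 79°, forward 11.0 m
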